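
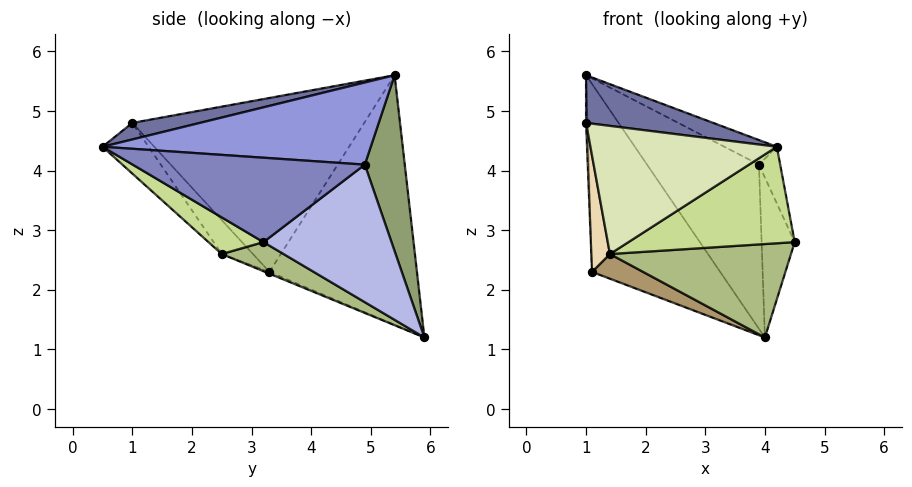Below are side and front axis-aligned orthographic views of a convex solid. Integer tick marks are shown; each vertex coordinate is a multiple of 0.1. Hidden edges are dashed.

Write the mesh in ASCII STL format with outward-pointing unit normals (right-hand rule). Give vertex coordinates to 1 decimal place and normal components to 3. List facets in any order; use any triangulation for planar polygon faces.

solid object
 facet normal 0.095 -0.178 0.979
  outer loop
   vertex 4.2 0.5 4.4
   vertex 1.0 5.4 5.6
   vertex 1.0 1.0 4.8
  endloop
 endfacet
 facet normal 0.943 0.086 0.322
  outer loop
   vertex 3.9 4.9 4.1
   vertex 4.2 0.5 4.4
   vertex 4.5 3.2 2.8
  endloop
 endfacet
 facet normal 0.470 0.092 0.878
  outer loop
   vertex 3.9 4.9 4.1
   vertex 1.0 5.4 5.6
   vertex 4.2 0.5 4.4
  endloop
 endfacet
 facet normal 0.961 0.248 0.119
  outer loop
   vertex 3.9 4.9 4.1
   vertex 4.5 3.2 2.8
   vertex 4.0 5.9 1.2
  endloop
 endfacet
 facet normal 0.319 0.893 0.319
  outer loop
   vertex 3.9 4.9 4.1
   vertex 4.0 5.9 1.2
   vertex 1.0 5.4 5.6
  endloop
 endfacet
 facet normal 0.164 -0.480 -0.862
  outer loop
   vertex 1.4 2.5 2.6
   vertex 4.0 5.9 1.2
   vertex 4.5 3.2 2.8
  endloop
 endfacet
 facet normal 0.171 -0.516 -0.839
  outer loop
   vertex 1.4 2.5 2.6
   vertex 4.5 3.2 2.8
   vertex 4.2 0.5 4.4
  endloop
 endfacet
 facet normal -0.196 -0.793 -0.576
  outer loop
   vertex 1.4 2.5 2.6
   vertex 4.2 0.5 4.4
   vertex 1.0 1.0 4.8
  endloop
 endfacet
 facet normal -0.030 -0.361 -0.932
  outer loop
   vertex 1.1 3.3 2.3
   vertex 4.0 5.9 1.2
   vertex 1.4 2.5 2.6
  endloop
 endfacet
 facet normal -0.691 0.600 -0.403
  outer loop
   vertex 1.1 3.3 2.3
   vertex 1.0 5.4 5.6
   vertex 4.0 5.9 1.2
  endloop
 endfacet
 facet normal -0.999 0.006 -0.034
  outer loop
   vertex 1.1 3.3 2.3
   vertex 1.0 1.0 4.8
   vertex 1.0 5.4 5.6
  endloop
 endfacet
 facet normal -0.767 -0.457 -0.451
  outer loop
   vertex 1.1 3.3 2.3
   vertex 1.4 2.5 2.6
   vertex 1.0 1.0 4.8
  endloop
 endfacet
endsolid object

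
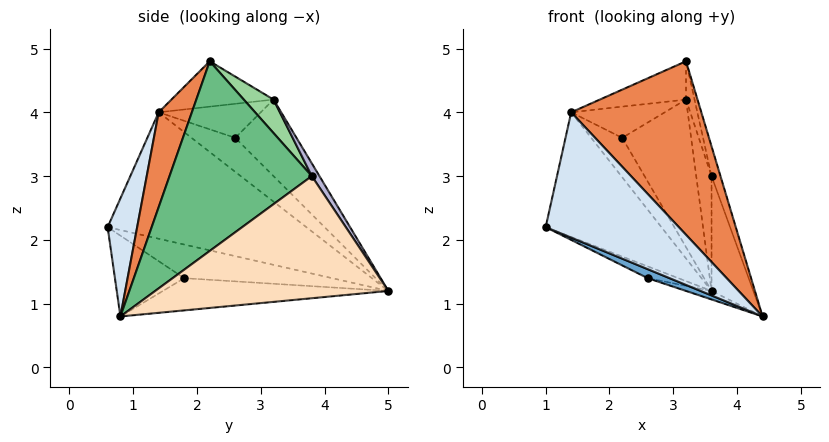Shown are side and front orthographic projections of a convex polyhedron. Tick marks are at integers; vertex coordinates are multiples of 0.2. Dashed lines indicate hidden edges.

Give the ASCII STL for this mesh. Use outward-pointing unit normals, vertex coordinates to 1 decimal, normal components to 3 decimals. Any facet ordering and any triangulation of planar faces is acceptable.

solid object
 facet normal -0.372 -0.118 -0.921
  outer loop
   vertex 2.6 1.8 1.4
   vertex 4.4 0.8 0.8
   vertex 1.0 0.6 2.2
  endloop
 endfacet
 facet normal -0.507 0.105 -0.856
  outer loop
   vertex 2.6 1.8 1.4
   vertex 1.0 0.6 2.2
   vertex 3.6 5.0 1.2
  endloop
 endfacet
 facet normal -0.299 0.034 -0.954
  outer loop
   vertex 2.6 1.8 1.4
   vertex 3.6 5.0 1.2
   vertex 4.4 0.8 0.8
  endloop
 endfacet
 facet normal 0.202 -0.911 0.360
  outer loop
   vertex 1.4 1.4 4.0
   vertex 1.0 0.6 2.2
   vertex 4.4 0.8 0.8
  endloop
 endfacet
 facet normal 0.228 -0.896 0.382
  outer loop
   vertex 1.4 1.4 4.0
   vertex 4.4 0.8 0.8
   vertex 3.2 2.2 4.8
  endloop
 endfacet
 facet normal -0.864 0.503 -0.032
  outer loop
   vertex 1.4 1.4 4.0
   vertex 3.6 5.0 1.2
   vertex 1.0 0.6 2.2
  endloop
 endfacet
 facet normal -0.812 0.575 0.101
  outer loop
   vertex 1.4 1.4 4.0
   vertex 2.2 2.6 3.6
   vertex 3.6 5.0 1.2
  endloop
 endfacet
 facet normal 0.978 0.175 0.117
  outer loop
   vertex 3.6 3.8 3.0
   vertex 4.4 0.8 0.8
   vertex 3.6 5.0 1.2
  endloop
 endfacet
 facet normal 0.962 0.060 0.267
  outer loop
   vertex 3.6 3.8 3.0
   vertex 3.2 2.2 4.8
   vertex 4.4 0.8 0.8
  endloop
 endfacet
 facet normal 0.874 0.250 0.416
  outer loop
   vertex 3.2 3.2 4.2
   vertex 3.2 2.2 4.8
   vertex 3.6 3.8 3.0
  endloop
 endfacet
 facet normal -0.521 0.439 0.732
  outer loop
   vertex 3.2 3.2 4.2
   vertex 1.4 1.4 4.0
   vertex 3.2 2.2 4.8
  endloop
 endfacet
 facet normal -0.645 0.591 0.484
  outer loop
   vertex 3.2 3.2 4.2
   vertex 2.2 2.6 3.6
   vertex 1.4 1.4 4.0
  endloop
 endfacet
 facet normal -0.625 0.703 0.339
  outer loop
   vertex 3.2 3.2 4.2
   vertex 3.6 5.0 1.2
   vertex 2.2 2.6 3.6
  endloop
 endfacet
 facet normal 0.384 0.768 0.512
  outer loop
   vertex 3.2 3.2 4.2
   vertex 3.6 3.8 3.0
   vertex 3.6 5.0 1.2
  endloop
 endfacet
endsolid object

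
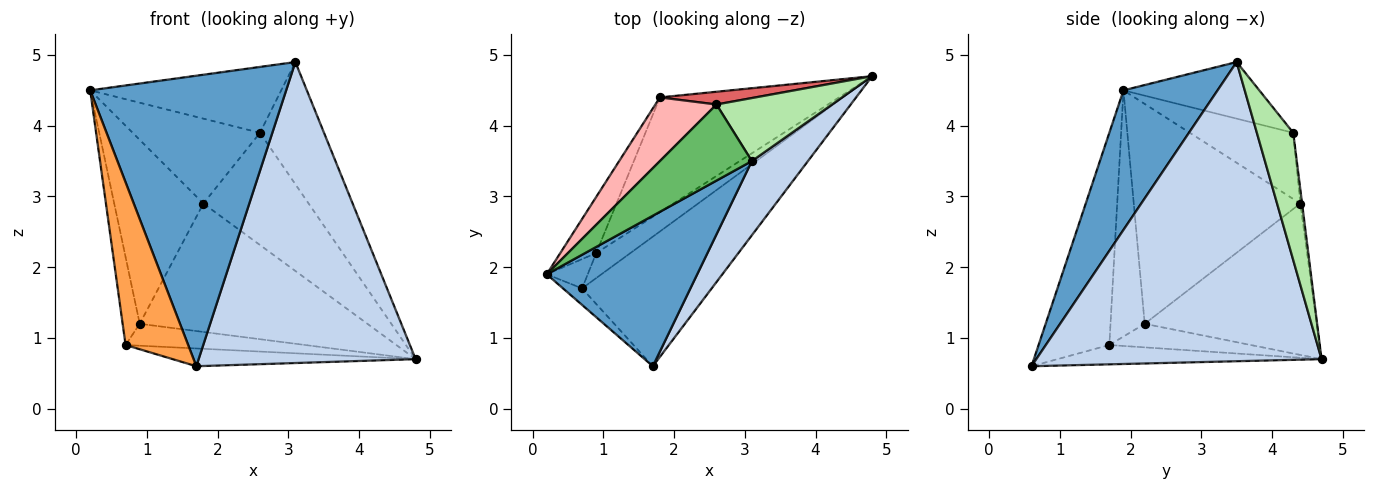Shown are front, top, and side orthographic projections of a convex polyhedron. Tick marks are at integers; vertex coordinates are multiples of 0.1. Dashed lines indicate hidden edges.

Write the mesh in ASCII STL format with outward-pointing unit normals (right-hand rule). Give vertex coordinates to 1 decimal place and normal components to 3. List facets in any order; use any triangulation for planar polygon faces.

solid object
 facet normal 0.392 -0.817 0.423
  outer loop
   vertex 3.1 3.5 4.9
   vertex 0.2 1.9 4.5
   vertex 1.7 0.6 0.6
  endloop
 endfacet
 facet normal 0.787 -0.599 0.148
  outer loop
   vertex 3.1 3.5 4.9
   vertex 1.7 0.6 0.6
   vertex 4.8 4.7 0.7
  endloop
 endfacet
 facet normal -0.747 -0.661 -0.067
  outer loop
   vertex 0.7 1.7 0.9
   vertex 1.7 0.6 0.6
   vertex 0.2 1.9 4.5
  endloop
 endfacet
 facet normal -0.146 0.134 -0.980
  outer loop
   vertex 0.7 1.7 0.9
   vertex 4.8 4.7 0.7
   vertex 1.7 0.6 0.6
  endloop
 endfacet
 facet normal -0.422 0.593 0.686
  outer loop
   vertex 2.6 4.3 3.9
   vertex 0.2 1.9 4.5
   vertex 3.1 3.5 4.9
  endloop
 endfacet
 facet normal 0.451 0.793 0.409
  outer loop
   vertex 2.6 4.3 3.9
   vertex 3.1 3.5 4.9
   vertex 4.8 4.7 0.7
  endloop
 endfacet
 facet normal -0.017 0.993 0.113
  outer loop
   vertex 1.8 4.4 2.9
   vertex 2.6 4.3 3.9
   vertex 4.8 4.7 0.7
  endloop
 endfacet
 facet normal -0.545 0.671 0.503
  outer loop
   vertex 1.8 4.4 2.9
   vertex 0.2 1.9 4.5
   vertex 2.6 4.3 3.9
  endloop
 endfacet
 facet normal -0.461 0.585 -0.668
  outer loop
   vertex 0.9 2.2 1.2
   vertex 4.8 4.7 0.7
   vertex 0.7 1.7 0.9
  endloop
 endfacet
 facet normal -0.491 0.650 -0.581
  outer loop
   vertex 0.9 2.2 1.2
   vertex 1.8 4.4 2.9
   vertex 4.8 4.7 0.7
  endloop
 endfacet
 facet normal -0.885 0.442 -0.147
  outer loop
   vertex 0.9 2.2 1.2
   vertex 0.7 1.7 0.9
   vertex 0.2 1.9 4.5
  endloop
 endfacet
 facet normal -0.873 0.467 -0.143
  outer loop
   vertex 0.9 2.2 1.2
   vertex 0.2 1.9 4.5
   vertex 1.8 4.4 2.9
  endloop
 endfacet
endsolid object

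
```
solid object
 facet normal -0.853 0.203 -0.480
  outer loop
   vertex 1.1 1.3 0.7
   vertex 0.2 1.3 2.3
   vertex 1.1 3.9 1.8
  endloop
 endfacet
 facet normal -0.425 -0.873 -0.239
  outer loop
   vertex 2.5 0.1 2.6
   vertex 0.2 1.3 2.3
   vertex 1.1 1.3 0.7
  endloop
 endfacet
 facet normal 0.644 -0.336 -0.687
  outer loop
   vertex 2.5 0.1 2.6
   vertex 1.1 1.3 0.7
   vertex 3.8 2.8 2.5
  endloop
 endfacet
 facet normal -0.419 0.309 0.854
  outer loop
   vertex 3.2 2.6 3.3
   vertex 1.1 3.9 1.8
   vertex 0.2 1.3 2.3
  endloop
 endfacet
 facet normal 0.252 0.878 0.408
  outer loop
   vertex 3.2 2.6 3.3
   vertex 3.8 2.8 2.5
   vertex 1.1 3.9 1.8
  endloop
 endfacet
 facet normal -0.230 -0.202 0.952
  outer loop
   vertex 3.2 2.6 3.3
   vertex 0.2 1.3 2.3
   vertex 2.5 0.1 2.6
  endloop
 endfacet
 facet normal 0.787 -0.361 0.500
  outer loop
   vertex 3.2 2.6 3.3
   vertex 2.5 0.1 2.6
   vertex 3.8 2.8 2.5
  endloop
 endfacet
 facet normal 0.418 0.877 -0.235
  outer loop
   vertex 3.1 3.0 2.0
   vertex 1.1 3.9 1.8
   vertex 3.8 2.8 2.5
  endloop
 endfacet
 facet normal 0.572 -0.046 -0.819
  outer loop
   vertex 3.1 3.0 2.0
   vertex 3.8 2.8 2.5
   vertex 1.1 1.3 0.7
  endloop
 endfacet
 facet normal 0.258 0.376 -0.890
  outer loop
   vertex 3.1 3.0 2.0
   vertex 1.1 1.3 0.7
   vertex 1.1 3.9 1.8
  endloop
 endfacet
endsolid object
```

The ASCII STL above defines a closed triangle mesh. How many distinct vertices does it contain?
7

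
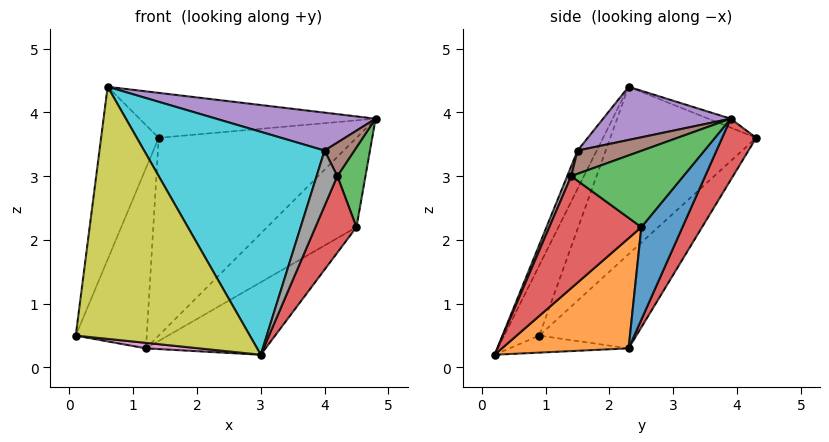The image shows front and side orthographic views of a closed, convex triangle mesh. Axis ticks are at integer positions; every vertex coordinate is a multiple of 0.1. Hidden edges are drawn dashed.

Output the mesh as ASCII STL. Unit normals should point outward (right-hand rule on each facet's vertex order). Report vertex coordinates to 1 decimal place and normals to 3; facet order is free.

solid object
 facet normal -0.930 0.367 -0.013
  outer loop
   vertex 0.6 2.3 4.4
   vertex 1.4 4.3 3.6
   vertex 0.1 0.9 0.5
  endloop
 endfacet
 facet normal -0.036 0.384 0.923
  outer loop
   vertex 0.6 2.3 4.4
   vertex 4.8 3.9 3.9
   vertex 1.4 4.3 3.6
  endloop
 endfacet
 facet normal -0.771 0.564 -0.295
  outer loop
   vertex 1.2 2.3 0.3
   vertex 0.1 0.9 0.5
   vertex 1.4 4.3 3.6
  endloop
 endfacet
 facet normal 0.145 0.842 -0.519
  outer loop
   vertex 1.2 2.3 0.3
   vertex 1.4 4.3 3.6
   vertex 4.8 3.9 3.9
  endloop
 endfacet
 facet normal 0.214 -0.267 0.940
  outer loop
   vertex 4.0 1.5 3.4
   vertex 4.8 3.9 3.9
   vertex 0.6 2.3 4.4
  endloop
 endfacet
 facet normal 0.793 -0.366 0.488
  outer loop
   vertex 4.0 1.5 3.4
   vertex 4.2 1.4 3.0
   vertex 4.8 3.9 3.9
  endloop
 endfacet
 facet normal -0.115 -0.051 -0.992
  outer loop
   vertex 3.0 0.2 0.2
   vertex 0.1 0.9 0.5
   vertex 1.2 2.3 0.3
  endloop
 endfacet
 facet normal 0.179 -0.930 0.322
  outer loop
   vertex 3.0 0.2 0.2
   vertex 4.2 1.4 3.0
   vertex 4.0 1.5 3.4
  endloop
 endfacet
 facet normal -0.185 -0.917 0.353
  outer loop
   vertex 3.0 0.2 0.2
   vertex 0.6 2.3 4.4
   vertex 0.1 0.9 0.5
  endloop
 endfacet
 facet normal -0.097 -0.911 0.400
  outer loop
   vertex 3.0 0.2 0.2
   vertex 4.0 1.5 3.4
   vertex 0.6 2.3 4.4
  endloop
 endfacet
 facet normal 0.323 0.702 -0.635
  outer loop
   vertex 4.5 2.5 2.2
   vertex 1.2 2.3 0.3
   vertex 4.8 3.9 3.9
  endloop
 endfacet
 facet normal 0.436 0.412 -0.800
  outer loop
   vertex 4.5 2.5 2.2
   vertex 3.0 0.2 0.2
   vertex 1.2 2.3 0.3
  endloop
 endfacet
 facet normal 0.970 -0.243 0.029
  outer loop
   vertex 4.5 2.5 2.2
   vertex 4.8 3.9 3.9
   vertex 4.2 1.4 3.0
  endloop
 endfacet
 facet normal 0.893 -0.398 -0.212
  outer loop
   vertex 4.5 2.5 2.2
   vertex 4.2 1.4 3.0
   vertex 3.0 0.2 0.2
  endloop
 endfacet
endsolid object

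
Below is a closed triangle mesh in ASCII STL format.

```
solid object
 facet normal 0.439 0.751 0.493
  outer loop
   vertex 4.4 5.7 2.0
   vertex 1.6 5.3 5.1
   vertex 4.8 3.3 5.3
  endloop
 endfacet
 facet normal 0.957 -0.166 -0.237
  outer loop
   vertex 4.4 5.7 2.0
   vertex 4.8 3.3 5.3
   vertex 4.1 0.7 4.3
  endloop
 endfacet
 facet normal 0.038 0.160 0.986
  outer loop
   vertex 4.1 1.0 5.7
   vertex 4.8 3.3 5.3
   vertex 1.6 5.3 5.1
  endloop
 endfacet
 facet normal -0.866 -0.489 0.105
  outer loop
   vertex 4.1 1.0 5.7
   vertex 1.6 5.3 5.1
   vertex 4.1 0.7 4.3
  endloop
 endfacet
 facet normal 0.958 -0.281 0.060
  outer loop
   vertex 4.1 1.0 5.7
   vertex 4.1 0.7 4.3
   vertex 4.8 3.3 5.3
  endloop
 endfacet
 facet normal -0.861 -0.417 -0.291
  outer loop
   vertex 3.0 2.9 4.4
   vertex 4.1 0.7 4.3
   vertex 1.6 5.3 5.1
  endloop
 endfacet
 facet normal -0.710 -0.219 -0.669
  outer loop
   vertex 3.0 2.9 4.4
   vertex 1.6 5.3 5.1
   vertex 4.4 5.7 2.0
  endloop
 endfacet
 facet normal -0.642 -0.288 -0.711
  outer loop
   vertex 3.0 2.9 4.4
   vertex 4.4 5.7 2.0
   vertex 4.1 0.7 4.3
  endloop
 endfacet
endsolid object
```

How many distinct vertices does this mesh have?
6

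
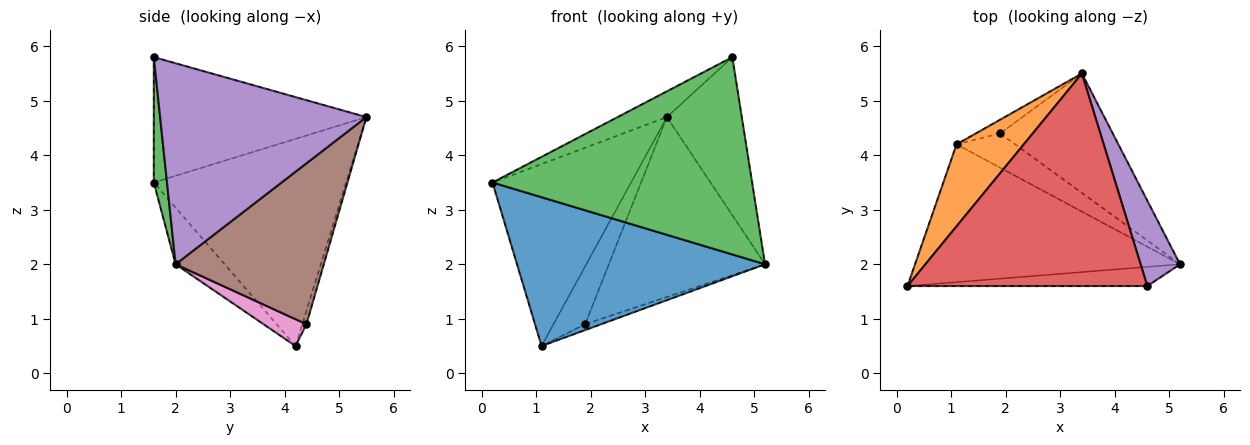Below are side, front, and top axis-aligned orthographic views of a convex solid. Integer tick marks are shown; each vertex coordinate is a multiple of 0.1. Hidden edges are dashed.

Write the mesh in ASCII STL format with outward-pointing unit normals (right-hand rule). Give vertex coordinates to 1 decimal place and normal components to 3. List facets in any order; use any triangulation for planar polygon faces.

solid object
 facet normal -0.144 -0.726 -0.672
  outer loop
   vertex 1.1 4.2 0.5
   vertex 5.2 2.0 2.0
   vertex 0.2 1.6 3.5
  endloop
 endfacet
 facet normal -0.785 0.565 0.255
  outer loop
   vertex 1.1 4.2 0.5
   vertex 0.2 1.6 3.5
   vertex 3.4 5.5 4.7
  endloop
 endfacet
 facet normal 0.051 -0.994 -0.097
  outer loop
   vertex 4.6 1.6 5.8
   vertex 0.2 1.6 3.5
   vertex 5.2 2.0 2.0
  endloop
 endfacet
 facet normal -0.461 0.107 0.881
  outer loop
   vertex 4.6 1.6 5.8
   vertex 3.4 5.5 4.7
   vertex 0.2 1.6 3.5
  endloop
 endfacet
 facet normal 0.924 0.336 0.181
  outer loop
   vertex 4.6 1.6 5.8
   vertex 5.2 2.0 2.0
   vertex 3.4 5.5 4.7
  endloop
 endfacet
 facet normal 0.620 0.654 -0.434
  outer loop
   vertex 1.9 4.4 0.9
   vertex 3.4 5.5 4.7
   vertex 5.2 2.0 2.0
  endloop
 endfacet
 facet normal 0.411 0.153 -0.899
  outer loop
   vertex 1.9 4.4 0.9
   vertex 5.2 2.0 2.0
   vertex 1.1 4.2 0.5
  endloop
 endfacet
 facet normal -0.127 0.965 -0.229
  outer loop
   vertex 1.9 4.4 0.9
   vertex 1.1 4.2 0.5
   vertex 3.4 5.5 4.7
  endloop
 endfacet
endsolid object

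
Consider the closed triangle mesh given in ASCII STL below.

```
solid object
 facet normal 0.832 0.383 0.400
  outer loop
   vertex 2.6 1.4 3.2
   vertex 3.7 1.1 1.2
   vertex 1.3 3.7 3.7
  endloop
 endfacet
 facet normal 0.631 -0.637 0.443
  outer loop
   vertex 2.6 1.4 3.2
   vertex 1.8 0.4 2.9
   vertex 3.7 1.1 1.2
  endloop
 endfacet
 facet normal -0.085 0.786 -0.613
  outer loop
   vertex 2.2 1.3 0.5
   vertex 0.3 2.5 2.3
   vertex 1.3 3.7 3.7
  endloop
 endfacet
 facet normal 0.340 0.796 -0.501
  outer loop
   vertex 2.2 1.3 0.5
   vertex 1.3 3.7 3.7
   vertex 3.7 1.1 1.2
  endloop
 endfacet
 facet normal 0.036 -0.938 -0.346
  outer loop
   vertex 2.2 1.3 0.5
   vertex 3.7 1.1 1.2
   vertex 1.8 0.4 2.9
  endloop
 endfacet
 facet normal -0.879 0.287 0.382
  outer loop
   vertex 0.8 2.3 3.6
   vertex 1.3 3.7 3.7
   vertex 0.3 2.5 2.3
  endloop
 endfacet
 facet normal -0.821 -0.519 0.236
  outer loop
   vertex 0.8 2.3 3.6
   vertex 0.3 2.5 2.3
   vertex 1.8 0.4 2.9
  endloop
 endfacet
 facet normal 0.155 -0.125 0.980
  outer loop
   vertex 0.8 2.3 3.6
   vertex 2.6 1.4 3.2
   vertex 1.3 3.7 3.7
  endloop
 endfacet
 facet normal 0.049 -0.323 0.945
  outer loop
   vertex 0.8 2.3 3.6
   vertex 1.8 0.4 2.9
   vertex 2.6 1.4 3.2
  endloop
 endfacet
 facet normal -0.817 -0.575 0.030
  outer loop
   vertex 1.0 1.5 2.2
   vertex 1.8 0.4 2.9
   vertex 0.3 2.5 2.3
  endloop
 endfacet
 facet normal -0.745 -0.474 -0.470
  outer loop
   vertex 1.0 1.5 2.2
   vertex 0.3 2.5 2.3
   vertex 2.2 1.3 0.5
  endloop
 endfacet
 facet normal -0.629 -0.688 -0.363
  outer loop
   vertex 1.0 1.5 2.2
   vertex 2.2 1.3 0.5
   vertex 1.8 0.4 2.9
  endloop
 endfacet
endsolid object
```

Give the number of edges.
18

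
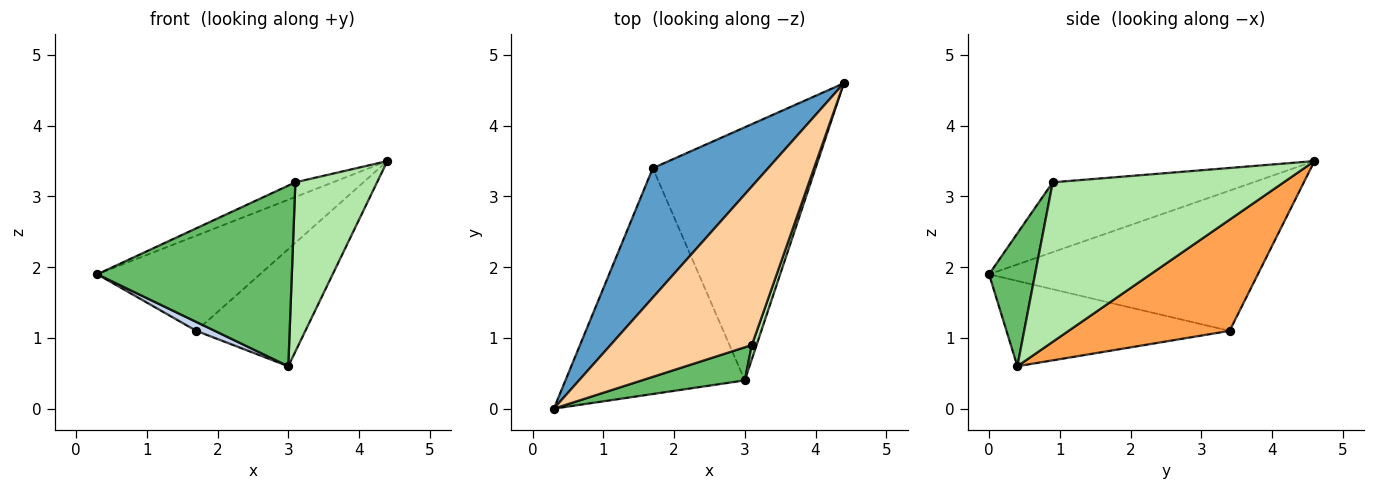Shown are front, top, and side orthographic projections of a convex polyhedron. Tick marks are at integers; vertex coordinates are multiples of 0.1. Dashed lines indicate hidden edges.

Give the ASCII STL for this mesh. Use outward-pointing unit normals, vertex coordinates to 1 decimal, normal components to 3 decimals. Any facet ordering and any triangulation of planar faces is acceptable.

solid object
 facet normal -0.700 0.423 0.575
  outer loop
   vertex 1.7 3.4 1.1
   vertex 0.3 0.0 1.9
   vertex 4.4 4.6 3.5
  endloop
 endfacet
 facet normal -0.429 -0.036 -0.902
  outer loop
   vertex 1.7 3.4 1.1
   vertex 3.0 0.4 0.6
   vertex 0.3 0.0 1.9
  endloop
 endfacet
 facet normal 0.527 0.357 -0.771
  outer loop
   vertex 1.7 3.4 1.1
   vertex 4.4 4.6 3.5
   vertex 3.0 0.4 0.6
  endloop
 endfacet
 facet normal -0.441 0.083 0.893
  outer loop
   vertex 3.1 0.9 3.2
   vertex 4.4 4.6 3.5
   vertex 0.3 0.0 1.9
  endloop
 endfacet
 facet normal 0.226 -0.958 0.176
  outer loop
   vertex 3.1 0.9 3.2
   vertex 0.3 0.0 1.9
   vertex 3.0 0.4 0.6
  endloop
 endfacet
 facet normal 0.942 -0.333 0.028
  outer loop
   vertex 3.1 0.9 3.2
   vertex 3.0 0.4 0.6
   vertex 4.4 4.6 3.5
  endloop
 endfacet
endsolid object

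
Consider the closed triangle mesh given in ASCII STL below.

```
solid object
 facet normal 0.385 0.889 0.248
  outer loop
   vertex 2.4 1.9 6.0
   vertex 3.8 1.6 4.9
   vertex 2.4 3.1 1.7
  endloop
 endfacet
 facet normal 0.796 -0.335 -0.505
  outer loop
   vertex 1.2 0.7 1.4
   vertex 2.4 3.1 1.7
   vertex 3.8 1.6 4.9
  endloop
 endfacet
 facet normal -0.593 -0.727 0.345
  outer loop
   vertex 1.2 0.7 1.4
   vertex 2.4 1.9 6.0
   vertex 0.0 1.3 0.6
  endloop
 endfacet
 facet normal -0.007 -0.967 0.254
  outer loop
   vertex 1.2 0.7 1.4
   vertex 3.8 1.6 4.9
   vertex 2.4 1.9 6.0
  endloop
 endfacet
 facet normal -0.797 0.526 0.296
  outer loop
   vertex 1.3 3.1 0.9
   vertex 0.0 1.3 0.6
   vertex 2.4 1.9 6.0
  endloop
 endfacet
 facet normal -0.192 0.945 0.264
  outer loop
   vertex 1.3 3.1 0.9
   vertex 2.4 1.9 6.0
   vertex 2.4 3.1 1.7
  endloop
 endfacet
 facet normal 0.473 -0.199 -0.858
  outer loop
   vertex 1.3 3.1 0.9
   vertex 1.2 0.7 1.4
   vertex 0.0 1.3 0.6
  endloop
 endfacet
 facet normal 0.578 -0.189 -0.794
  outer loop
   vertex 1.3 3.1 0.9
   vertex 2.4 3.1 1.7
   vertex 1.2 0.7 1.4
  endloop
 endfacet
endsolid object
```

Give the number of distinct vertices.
6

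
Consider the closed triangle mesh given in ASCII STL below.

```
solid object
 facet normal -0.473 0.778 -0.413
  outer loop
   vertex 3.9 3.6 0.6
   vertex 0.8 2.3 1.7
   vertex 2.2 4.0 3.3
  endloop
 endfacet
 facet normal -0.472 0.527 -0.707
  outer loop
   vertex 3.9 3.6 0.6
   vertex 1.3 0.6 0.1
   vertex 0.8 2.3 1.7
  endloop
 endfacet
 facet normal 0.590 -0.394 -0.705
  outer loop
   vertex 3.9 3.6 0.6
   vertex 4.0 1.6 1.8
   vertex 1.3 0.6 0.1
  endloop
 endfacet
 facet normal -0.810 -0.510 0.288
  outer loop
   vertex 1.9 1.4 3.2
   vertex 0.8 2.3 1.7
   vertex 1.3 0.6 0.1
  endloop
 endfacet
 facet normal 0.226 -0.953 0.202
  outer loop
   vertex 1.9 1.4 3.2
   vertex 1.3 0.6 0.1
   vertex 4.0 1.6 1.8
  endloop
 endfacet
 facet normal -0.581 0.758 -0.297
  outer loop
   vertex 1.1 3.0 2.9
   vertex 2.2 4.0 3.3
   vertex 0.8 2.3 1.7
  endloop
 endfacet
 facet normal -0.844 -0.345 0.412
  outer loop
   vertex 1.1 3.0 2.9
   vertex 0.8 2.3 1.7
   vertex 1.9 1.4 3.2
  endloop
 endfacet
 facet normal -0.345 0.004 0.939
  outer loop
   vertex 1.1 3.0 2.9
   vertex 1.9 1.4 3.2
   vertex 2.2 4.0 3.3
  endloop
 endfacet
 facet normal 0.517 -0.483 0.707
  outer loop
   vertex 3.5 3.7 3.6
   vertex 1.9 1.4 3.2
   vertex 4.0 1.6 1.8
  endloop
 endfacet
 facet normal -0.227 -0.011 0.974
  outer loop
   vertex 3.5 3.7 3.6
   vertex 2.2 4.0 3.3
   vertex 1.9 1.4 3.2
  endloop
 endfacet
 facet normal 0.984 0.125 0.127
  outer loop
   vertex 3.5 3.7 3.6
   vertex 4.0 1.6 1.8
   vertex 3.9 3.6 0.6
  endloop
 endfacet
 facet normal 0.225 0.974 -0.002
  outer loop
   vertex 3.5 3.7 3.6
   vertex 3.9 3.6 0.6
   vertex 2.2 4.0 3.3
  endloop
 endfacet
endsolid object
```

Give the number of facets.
12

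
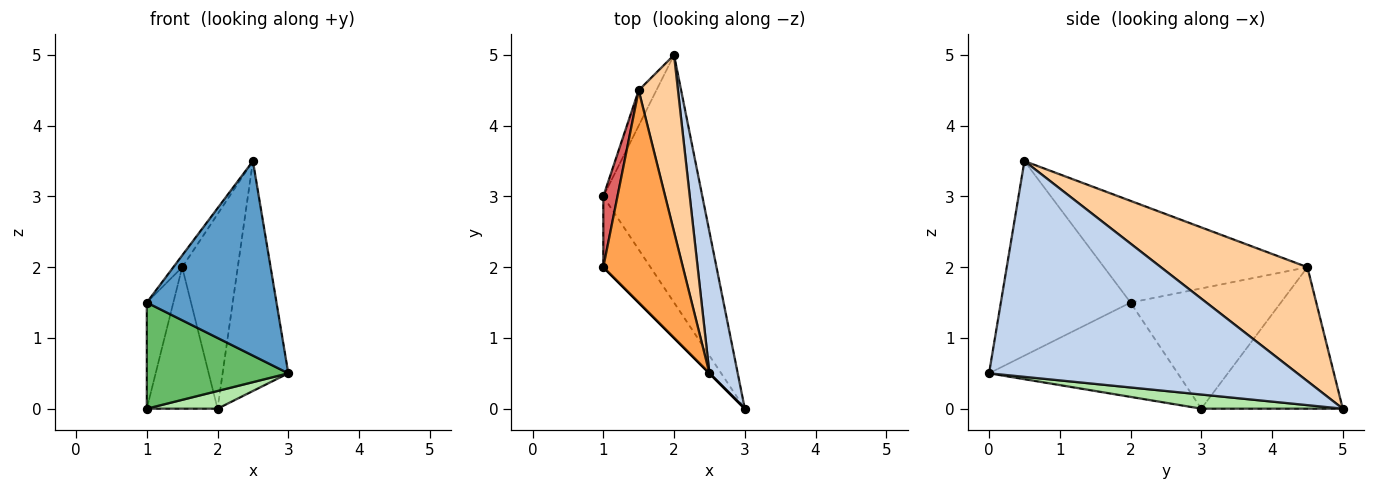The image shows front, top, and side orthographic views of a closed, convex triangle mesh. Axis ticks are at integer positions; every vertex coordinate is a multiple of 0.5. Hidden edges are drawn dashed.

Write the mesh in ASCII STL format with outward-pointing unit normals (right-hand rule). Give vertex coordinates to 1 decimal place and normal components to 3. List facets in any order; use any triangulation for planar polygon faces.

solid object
 facet normal -0.707 -0.707 0.000
  outer loop
   vertex 2.5 0.5 3.5
   vertex 1.0 2.0 1.5
   vertex 3.0 0.0 0.5
  endloop
 endfacet
 facet normal 0.970 0.207 0.127
  outer loop
   vertex 2.5 0.5 3.5
   vertex 3.0 0.0 0.5
   vertex 2.0 5.0 0.0
  endloop
 endfacet
 facet normal -0.787 0.034 0.616
  outer loop
   vertex 1.5 4.5 2.0
   vertex 1.0 2.0 1.5
   vertex 2.5 0.5 3.5
  endloop
 endfacet
 facet normal 0.890 0.338 0.307
  outer loop
   vertex 1.5 4.5 2.0
   vertex 2.5 0.5 3.5
   vertex 2.0 5.0 0.0
  endloop
 endfacet
 facet normal -0.743 -0.557 -0.371
  outer loop
   vertex 1.0 3.0 0.0
   vertex 3.0 0.0 0.5
   vertex 1.0 2.0 1.5
  endloop
 endfacet
 facet normal 0.141 -0.071 -0.987
  outer loop
   vertex 1.0 3.0 0.0
   vertex 2.0 5.0 0.0
   vertex 3.0 0.0 0.5
  endloop
 endfacet
 facet normal -0.978 0.173 0.115
  outer loop
   vertex 1.0 3.0 0.0
   vertex 1.0 2.0 1.5
   vertex 1.5 4.5 2.0
  endloop
 endfacet
 facet normal -0.889 0.444 -0.111
  outer loop
   vertex 1.0 3.0 0.0
   vertex 1.5 4.5 2.0
   vertex 2.0 5.0 0.0
  endloop
 endfacet
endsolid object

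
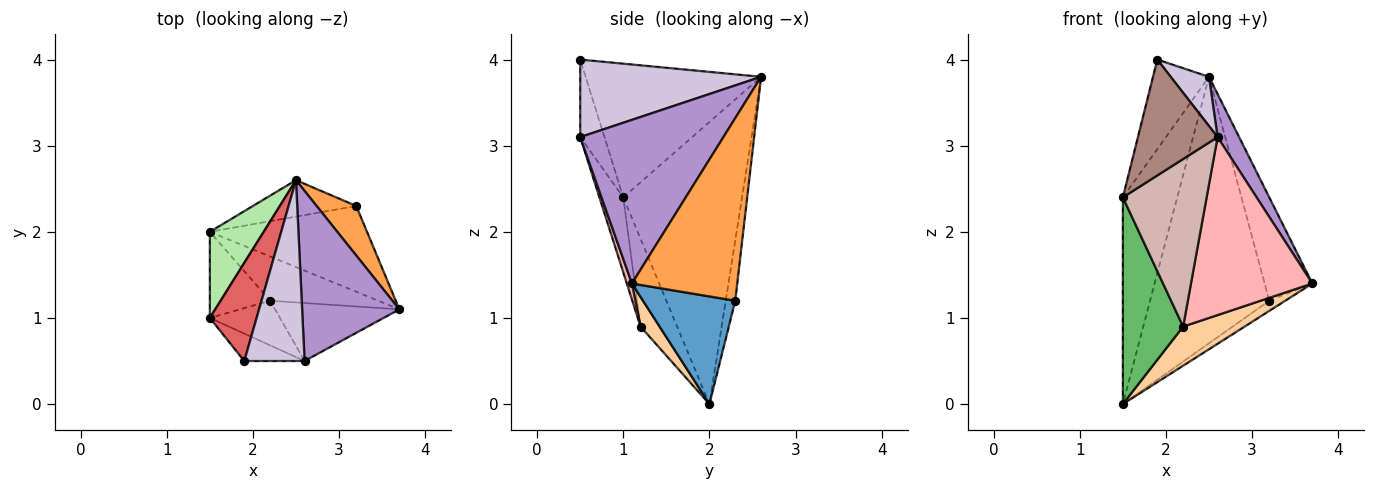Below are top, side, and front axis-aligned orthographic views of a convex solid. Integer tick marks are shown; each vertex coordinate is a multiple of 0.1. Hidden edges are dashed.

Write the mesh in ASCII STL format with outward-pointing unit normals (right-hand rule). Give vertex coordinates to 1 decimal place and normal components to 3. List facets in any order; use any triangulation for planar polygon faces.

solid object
 facet normal 0.562 0.097 -0.821
  outer loop
   vertex 3.2 2.3 1.2
   vertex 3.7 1.1 1.4
   vertex 1.5 2.0 0.0
  endloop
 endfacet
 facet normal -0.079 0.988 -0.135
  outer loop
   vertex 3.2 2.3 1.2
   vertex 1.5 2.0 0.0
   vertex 2.5 2.6 3.8
  endloop
 endfacet
 facet normal 0.894 0.405 0.194
  outer loop
   vertex 3.2 2.3 1.2
   vertex 2.5 2.6 3.8
   vertex 3.7 1.1 1.4
  endloop
 endfacet
 facet normal 0.201 -0.649 -0.734
  outer loop
   vertex 2.2 1.2 0.9
   vertex 1.5 2.0 0.0
   vertex 3.7 1.1 1.4
  endloop
 endfacet
 facet normal -0.489 -0.805 -0.336
  outer loop
   vertex 1.5 1.0 2.4
   vertex 1.5 2.0 0.0
   vertex 2.2 1.2 0.9
  endloop
 endfacet
 facet normal -0.896 0.410 0.171
  outer loop
   vertex 1.5 1.0 2.4
   vertex 2.5 2.6 3.8
   vertex 1.5 2.0 0.0
  endloop
 endfacet
 facet normal -0.904 0.288 0.316
  outer loop
   vertex 1.5 1.0 2.4
   vertex 1.9 0.5 4.0
   vertex 2.5 2.6 3.8
  endloop
 endfacet
 facet normal 0.040 -0.950 -0.310
  outer loop
   vertex 2.6 0.5 3.1
   vertex 2.2 1.2 0.9
   vertex 3.7 1.1 1.4
  endloop
 endfacet
 facet normal 0.853 -0.128 0.506
  outer loop
   vertex 2.6 0.5 3.1
   vertex 3.7 1.1 1.4
   vertex 2.5 2.6 3.8
  endloop
 endfacet
 facet normal 0.779 -0.165 0.606
  outer loop
   vertex 2.6 0.5 3.1
   vertex 2.5 2.6 3.8
   vertex 1.9 0.5 4.0
  endloop
 endfacet
 facet normal -0.284 -0.933 -0.221
  outer loop
   vertex 2.6 0.5 3.1
   vertex 1.9 0.5 4.0
   vertex 1.5 1.0 2.4
  endloop
 endfacet
 facet normal -0.266 -0.932 -0.248
  outer loop
   vertex 2.6 0.5 3.1
   vertex 1.5 1.0 2.4
   vertex 2.2 1.2 0.9
  endloop
 endfacet
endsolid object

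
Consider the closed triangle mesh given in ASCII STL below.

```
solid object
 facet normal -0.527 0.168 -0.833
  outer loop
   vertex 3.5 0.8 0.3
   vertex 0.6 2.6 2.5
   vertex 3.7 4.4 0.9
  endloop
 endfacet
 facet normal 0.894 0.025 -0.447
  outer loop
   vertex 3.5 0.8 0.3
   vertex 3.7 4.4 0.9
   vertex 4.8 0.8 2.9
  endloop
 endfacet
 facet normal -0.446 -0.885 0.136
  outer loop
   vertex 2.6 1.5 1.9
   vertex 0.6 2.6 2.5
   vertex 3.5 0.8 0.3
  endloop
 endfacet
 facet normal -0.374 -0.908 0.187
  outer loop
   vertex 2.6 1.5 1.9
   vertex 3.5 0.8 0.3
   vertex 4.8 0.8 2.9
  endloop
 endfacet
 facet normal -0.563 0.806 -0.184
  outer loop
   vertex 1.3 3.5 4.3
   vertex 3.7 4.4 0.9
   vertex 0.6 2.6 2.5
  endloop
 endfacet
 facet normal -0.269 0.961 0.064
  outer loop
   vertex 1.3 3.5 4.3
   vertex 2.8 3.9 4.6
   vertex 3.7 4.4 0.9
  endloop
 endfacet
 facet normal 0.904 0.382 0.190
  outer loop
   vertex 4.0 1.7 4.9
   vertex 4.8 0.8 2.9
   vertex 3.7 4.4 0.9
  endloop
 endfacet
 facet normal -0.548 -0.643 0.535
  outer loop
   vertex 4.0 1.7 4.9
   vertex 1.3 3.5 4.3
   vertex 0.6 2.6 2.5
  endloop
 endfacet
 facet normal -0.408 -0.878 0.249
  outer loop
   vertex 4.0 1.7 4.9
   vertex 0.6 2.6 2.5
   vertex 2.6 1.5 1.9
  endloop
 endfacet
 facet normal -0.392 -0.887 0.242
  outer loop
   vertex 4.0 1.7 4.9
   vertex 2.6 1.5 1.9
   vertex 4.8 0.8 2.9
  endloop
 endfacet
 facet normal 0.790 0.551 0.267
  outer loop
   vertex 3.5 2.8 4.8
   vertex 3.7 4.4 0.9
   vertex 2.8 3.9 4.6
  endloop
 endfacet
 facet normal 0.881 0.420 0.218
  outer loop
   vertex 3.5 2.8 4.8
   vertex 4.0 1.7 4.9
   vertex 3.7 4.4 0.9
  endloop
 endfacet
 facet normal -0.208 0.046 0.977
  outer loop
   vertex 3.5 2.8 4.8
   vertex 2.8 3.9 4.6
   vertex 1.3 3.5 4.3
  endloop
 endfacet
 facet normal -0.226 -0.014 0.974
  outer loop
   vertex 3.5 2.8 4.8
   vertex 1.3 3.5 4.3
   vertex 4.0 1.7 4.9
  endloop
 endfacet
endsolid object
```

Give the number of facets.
14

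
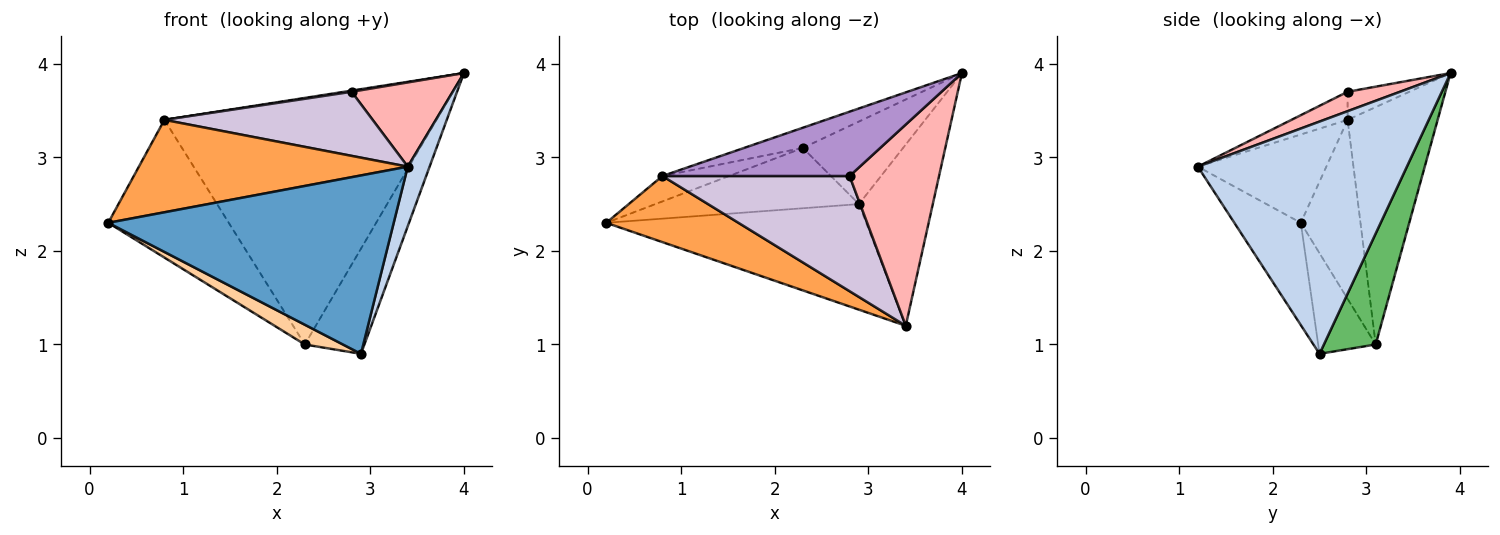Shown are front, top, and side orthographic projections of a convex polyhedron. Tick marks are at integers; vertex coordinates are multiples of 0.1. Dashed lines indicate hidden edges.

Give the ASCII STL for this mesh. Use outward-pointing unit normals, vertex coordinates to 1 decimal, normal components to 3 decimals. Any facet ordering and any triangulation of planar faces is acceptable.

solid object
 facet normal -0.196 -0.844 -0.499
  outer loop
   vertex 2.9 2.5 0.9
   vertex 3.4 1.2 2.9
   vertex 0.2 2.3 2.3
  endloop
 endfacet
 facet normal 0.948 -0.099 -0.301
  outer loop
   vertex 2.9 2.5 0.9
   vertex 4.0 3.9 3.9
   vertex 3.4 1.2 2.9
  endloop
 endfacet
 facet normal -0.362 -0.758 0.542
  outer loop
   vertex 0.8 2.8 3.4
   vertex 0.2 2.3 2.3
   vertex 3.4 1.2 2.9
  endloop
 endfacet
 facet normal -0.425 -0.282 -0.860
  outer loop
   vertex 2.3 3.1 1.0
   vertex 2.9 2.5 0.9
   vertex 0.2 2.3 2.3
  endloop
 endfacet
 facet normal 0.564 0.649 -0.510
  outer loop
   vertex 2.3 3.1 1.0
   vertex 4.0 3.9 3.9
   vertex 2.9 2.5 0.9
  endloop
 endfacet
 facet normal -0.438 0.884 -0.163
  outer loop
   vertex 2.3 3.1 1.0
   vertex 0.2 2.3 2.3
   vertex 0.8 2.8 3.4
  endloop
 endfacet
 facet normal -0.313 0.947 -0.077
  outer loop
   vertex 2.3 3.1 1.0
   vertex 0.8 2.8 3.4
   vertex 4.0 3.9 3.9
  endloop
 endfacet
 facet normal 0.196 -0.379 0.904
  outer loop
   vertex 2.8 2.8 3.7
   vertex 3.4 1.2 2.9
   vertex 4.0 3.9 3.9
  endloop
 endfacet
 facet normal -0.148 -0.018 0.989
  outer loop
   vertex 2.8 2.8 3.7
   vertex 4.0 3.9 3.9
   vertex 0.8 2.8 3.4
  endloop
 endfacet
 facet normal -0.130 -0.482 0.866
  outer loop
   vertex 2.8 2.8 3.7
   vertex 0.8 2.8 3.4
   vertex 3.4 1.2 2.9
  endloop
 endfacet
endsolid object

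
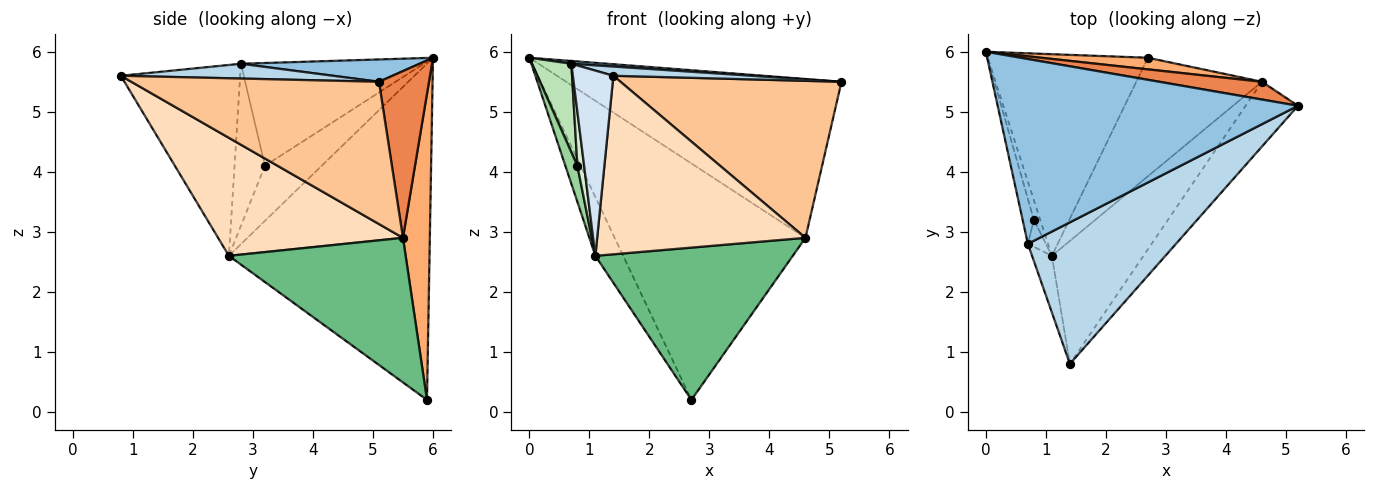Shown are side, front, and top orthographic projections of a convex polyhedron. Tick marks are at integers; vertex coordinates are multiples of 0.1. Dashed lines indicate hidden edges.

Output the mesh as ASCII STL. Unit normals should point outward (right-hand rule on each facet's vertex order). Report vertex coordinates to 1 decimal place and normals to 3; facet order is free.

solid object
 facet normal -0.896 0.124 -0.427
  outer loop
   vertex 1.1 2.6 2.6
   vertex 0.0 6.0 5.9
   vertex 2.7 5.9 0.2
  endloop
 endfacet
 facet normal 0.074 -0.015 0.997
  outer loop
   vertex 0.7 2.8 5.8
   vertex 5.2 5.1 5.5
   vertex 0.0 6.0 5.9
  endloop
 endfacet
 facet normal 0.099 -0.065 0.993
  outer loop
   vertex 0.7 2.8 5.8
   vertex 1.4 0.8 5.6
   vertex 5.2 5.1 5.5
  endloop
 endfacet
 facet normal -0.942 -0.320 -0.098
  outer loop
   vertex 0.7 2.8 5.8
   vertex 1.1 2.6 2.6
   vertex 1.4 0.8 5.6
  endloop
 endfacet
 facet normal 0.178 0.978 0.109
  outer loop
   vertex 4.6 5.5 2.9
   vertex 0.0 6.0 5.9
   vertex 5.2 5.1 5.5
  endloop
 endfacet
 facet normal 0.139 0.989 0.049
  outer loop
   vertex 4.6 5.5 2.9
   vertex 2.7 5.9 0.2
   vertex 0.0 6.0 5.9
  endloop
 endfacet
 facet normal 0.720 -0.642 -0.265
  outer loop
   vertex 4.6 5.5 2.9
   vertex 5.2 5.1 5.5
   vertex 1.4 0.8 5.6
  endloop
 endfacet
 facet normal 0.590 -0.665 -0.458
  outer loop
   vertex 4.6 5.5 2.9
   vertex 1.4 0.8 5.6
   vertex 1.1 2.6 2.6
  endloop
 endfacet
 facet normal 0.577 -0.645 -0.502
  outer loop
   vertex 4.6 5.5 2.9
   vertex 1.1 2.6 2.6
   vertex 2.7 5.9 0.2
  endloop
 endfacet
 facet normal -0.972 -0.206 -0.112
  outer loop
   vertex 0.8 3.2 4.1
   vertex 0.0 6.0 5.9
   vertex 1.1 2.6 2.6
  endloop
 endfacet
 facet normal -0.972 -0.209 -0.106
  outer loop
   vertex 0.8 3.2 4.1
   vertex 0.7 2.8 5.8
   vertex 0.0 6.0 5.9
  endloop
 endfacet
 facet normal -0.970 -0.216 -0.108
  outer loop
   vertex 0.8 3.2 4.1
   vertex 1.1 2.6 2.6
   vertex 0.7 2.8 5.8
  endloop
 endfacet
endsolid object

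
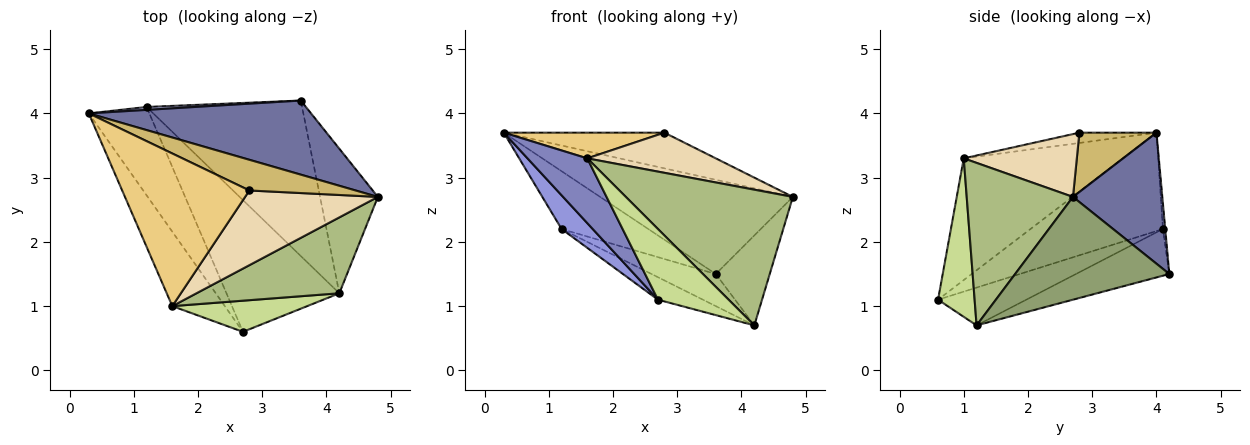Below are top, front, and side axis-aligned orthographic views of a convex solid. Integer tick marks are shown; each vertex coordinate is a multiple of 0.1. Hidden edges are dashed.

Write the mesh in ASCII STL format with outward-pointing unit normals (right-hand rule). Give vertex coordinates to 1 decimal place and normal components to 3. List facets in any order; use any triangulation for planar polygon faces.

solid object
 facet normal 0.342 0.739 0.581
  outer loop
   vertex 3.6 4.2 1.5
   vertex 0.3 4.0 3.7
   vertex 4.8 2.7 2.7
  endloop
 endfacet
 facet normal -0.868 -0.326 -0.375
  outer loop
   vertex 1.6 1.0 3.3
   vertex 0.3 4.0 3.7
   vertex 2.7 0.6 1.1
  endloop
 endfacet
 facet normal -0.835 -0.196 -0.514
  outer loop
   vertex 1.2 4.1 2.2
   vertex 2.7 0.6 1.1
   vertex 0.3 4.0 3.7
  endloop
 endfacet
 facet normal -0.027 0.998 0.050
  outer loop
   vertex 1.2 4.1 2.2
   vertex 0.3 4.0 3.7
   vertex 3.6 4.2 1.5
  endloop
 endfacet
 facet normal 0.834 0.292 -0.469
  outer loop
   vertex 4.2 1.2 0.7
   vertex 3.6 4.2 1.5
   vertex 4.8 2.7 2.7
  endloop
 endfacet
 facet normal 0.485 -0.763 0.427
  outer loop
   vertex 4.2 1.2 0.7
   vertex 4.8 2.7 2.7
   vertex 1.6 1.0 3.3
  endloop
 endfacet
 facet normal 0.428 -0.827 0.364
  outer loop
   vertex 4.2 1.2 0.7
   vertex 1.6 1.0 3.3
   vertex 2.7 0.6 1.1
  endloop
 endfacet
 facet normal -0.314 0.160 -0.936
  outer loop
   vertex 4.2 1.2 0.7
   vertex 2.7 0.6 1.1
   vertex 1.2 4.1 2.2
  endloop
 endfacet
 facet normal -0.282 0.194 -0.940
  outer loop
   vertex 4.2 1.2 0.7
   vertex 1.2 4.1 2.2
   vertex 3.6 4.2 1.5
  endloop
 endfacet
 facet normal 0.342 0.712 0.613
  outer loop
   vertex 2.8 2.8 3.7
   vertex 4.8 2.7 2.7
   vertex 0.3 4.0 3.7
  endloop
 endfacet
 facet normal -0.079 -0.165 0.983
  outer loop
   vertex 2.8 2.8 3.7
   vertex 0.3 4.0 3.7
   vertex 1.6 1.0 3.3
  endloop
 endfacet
 facet normal 0.385 -0.437 0.813
  outer loop
   vertex 2.8 2.8 3.7
   vertex 1.6 1.0 3.3
   vertex 4.8 2.7 2.7
  endloop
 endfacet
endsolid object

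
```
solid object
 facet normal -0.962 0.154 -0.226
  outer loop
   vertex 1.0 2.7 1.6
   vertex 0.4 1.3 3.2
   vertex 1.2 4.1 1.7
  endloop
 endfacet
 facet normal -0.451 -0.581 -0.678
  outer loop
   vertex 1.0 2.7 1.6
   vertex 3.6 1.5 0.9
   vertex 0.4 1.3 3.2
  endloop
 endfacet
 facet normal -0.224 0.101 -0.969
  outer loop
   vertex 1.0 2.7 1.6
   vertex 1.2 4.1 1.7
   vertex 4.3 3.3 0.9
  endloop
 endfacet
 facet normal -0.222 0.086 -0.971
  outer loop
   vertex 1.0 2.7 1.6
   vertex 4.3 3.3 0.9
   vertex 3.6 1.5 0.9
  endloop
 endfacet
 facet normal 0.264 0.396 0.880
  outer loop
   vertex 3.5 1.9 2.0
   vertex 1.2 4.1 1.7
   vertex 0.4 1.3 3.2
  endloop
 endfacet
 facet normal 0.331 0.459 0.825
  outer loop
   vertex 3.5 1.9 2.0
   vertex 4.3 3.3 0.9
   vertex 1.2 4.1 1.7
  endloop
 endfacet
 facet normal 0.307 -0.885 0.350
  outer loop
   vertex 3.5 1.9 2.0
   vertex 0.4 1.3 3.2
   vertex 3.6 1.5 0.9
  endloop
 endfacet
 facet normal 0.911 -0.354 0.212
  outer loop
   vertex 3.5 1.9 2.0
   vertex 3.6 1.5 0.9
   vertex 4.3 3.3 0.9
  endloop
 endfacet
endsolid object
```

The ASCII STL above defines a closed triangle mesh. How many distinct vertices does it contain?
6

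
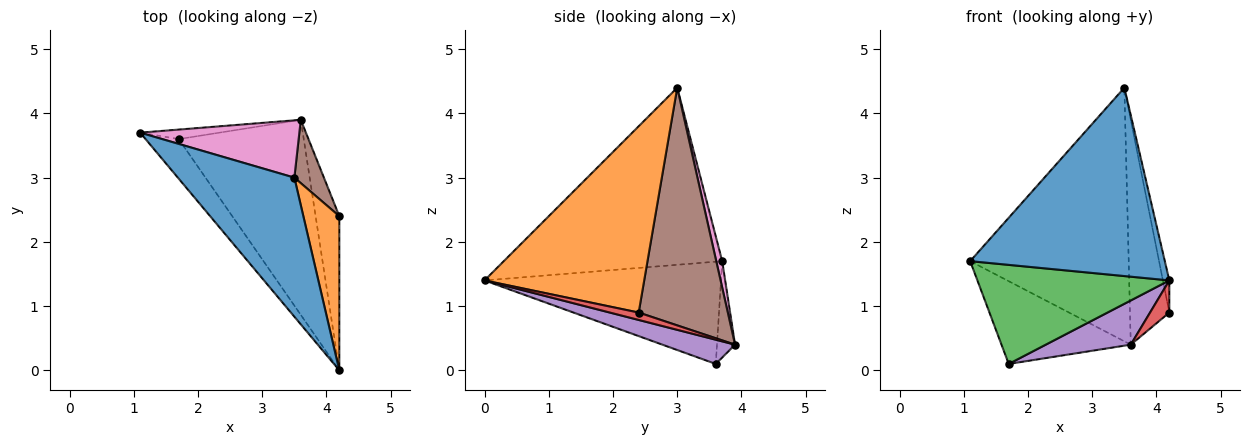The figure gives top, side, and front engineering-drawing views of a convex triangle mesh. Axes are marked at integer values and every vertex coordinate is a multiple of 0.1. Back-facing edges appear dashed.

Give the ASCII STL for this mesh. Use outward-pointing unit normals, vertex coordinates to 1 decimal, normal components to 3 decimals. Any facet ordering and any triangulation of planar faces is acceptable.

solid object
 facet normal -0.670 -0.597 0.441
  outer loop
   vertex 3.5 3.0 4.4
   vertex 1.1 3.7 1.7
   vertex 4.2 0.0 1.4
  endloop
 endfacet
 facet normal 0.981 0.039 0.189
  outer loop
   vertex 3.5 3.0 4.4
   vertex 4.2 0.0 1.4
   vertex 4.2 2.4 0.9
  endloop
 endfacet
 facet normal -0.753 -0.611 -0.244
  outer loop
   vertex 1.7 3.6 0.1
   vertex 4.2 0.0 1.4
   vertex 1.1 3.7 1.7
  endloop
 endfacet
 facet normal 0.293 -0.195 -0.936
  outer loop
   vertex 3.6 3.9 0.4
   vertex 4.2 2.4 0.9
   vertex 4.2 0.0 1.4
  endloop
 endfacet
 facet normal 0.186 -0.217 -0.958
  outer loop
   vertex 3.6 3.9 0.4
   vertex 4.2 0.0 1.4
   vertex 1.7 3.6 0.1
  endloop
 endfacet
 facet normal 0.909 0.401 0.113
  outer loop
   vertex 3.6 3.9 0.4
   vertex 3.5 3.0 4.4
   vertex 4.2 2.4 0.9
  endloop
 endfacet
 facet normal 0.037 0.975 0.220
  outer loop
   vertex 3.6 3.9 0.4
   vertex 1.1 3.7 1.7
   vertex 3.5 3.0 4.4
  endloop
 endfacet
 facet normal -0.138 0.984 -0.113
  outer loop
   vertex 3.6 3.9 0.4
   vertex 1.7 3.6 0.1
   vertex 1.1 3.7 1.7
  endloop
 endfacet
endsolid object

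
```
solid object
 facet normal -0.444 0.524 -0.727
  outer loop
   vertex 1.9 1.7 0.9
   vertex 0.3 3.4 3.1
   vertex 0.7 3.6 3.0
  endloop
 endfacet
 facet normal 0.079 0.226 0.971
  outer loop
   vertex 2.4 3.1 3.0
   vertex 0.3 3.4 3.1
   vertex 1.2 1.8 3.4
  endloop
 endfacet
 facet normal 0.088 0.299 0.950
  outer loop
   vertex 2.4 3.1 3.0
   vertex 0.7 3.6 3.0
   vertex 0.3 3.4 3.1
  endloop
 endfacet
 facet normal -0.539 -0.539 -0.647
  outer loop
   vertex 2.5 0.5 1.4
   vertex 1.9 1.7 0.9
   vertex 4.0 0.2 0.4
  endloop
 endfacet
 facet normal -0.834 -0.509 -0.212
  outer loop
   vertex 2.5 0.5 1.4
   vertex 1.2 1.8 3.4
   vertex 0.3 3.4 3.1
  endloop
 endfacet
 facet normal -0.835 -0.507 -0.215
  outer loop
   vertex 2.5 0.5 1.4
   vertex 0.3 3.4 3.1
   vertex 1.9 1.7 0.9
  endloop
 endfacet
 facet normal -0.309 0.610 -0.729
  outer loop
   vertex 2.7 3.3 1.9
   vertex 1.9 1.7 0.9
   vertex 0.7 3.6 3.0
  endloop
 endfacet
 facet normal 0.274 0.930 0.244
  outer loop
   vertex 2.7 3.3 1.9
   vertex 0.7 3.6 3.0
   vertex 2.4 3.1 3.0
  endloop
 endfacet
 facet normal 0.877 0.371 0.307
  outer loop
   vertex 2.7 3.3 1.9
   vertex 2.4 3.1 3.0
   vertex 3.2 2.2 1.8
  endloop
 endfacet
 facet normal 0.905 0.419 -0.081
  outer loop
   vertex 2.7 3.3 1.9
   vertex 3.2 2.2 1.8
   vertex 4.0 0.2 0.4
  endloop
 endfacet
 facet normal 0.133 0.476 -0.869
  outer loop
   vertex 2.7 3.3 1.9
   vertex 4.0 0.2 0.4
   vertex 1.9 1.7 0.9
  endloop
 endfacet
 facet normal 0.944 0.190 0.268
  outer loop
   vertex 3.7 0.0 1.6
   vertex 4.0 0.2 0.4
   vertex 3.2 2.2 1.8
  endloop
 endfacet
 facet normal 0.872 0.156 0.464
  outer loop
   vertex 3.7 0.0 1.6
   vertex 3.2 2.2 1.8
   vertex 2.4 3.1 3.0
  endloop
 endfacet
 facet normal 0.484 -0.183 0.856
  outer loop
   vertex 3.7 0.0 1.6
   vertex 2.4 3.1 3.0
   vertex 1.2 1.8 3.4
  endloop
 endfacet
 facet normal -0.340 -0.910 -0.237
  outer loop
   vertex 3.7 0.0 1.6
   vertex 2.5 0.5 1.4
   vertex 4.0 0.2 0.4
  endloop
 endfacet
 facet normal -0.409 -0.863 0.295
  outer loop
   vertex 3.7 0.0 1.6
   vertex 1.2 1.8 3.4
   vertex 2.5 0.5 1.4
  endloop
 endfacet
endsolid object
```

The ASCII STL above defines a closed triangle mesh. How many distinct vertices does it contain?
10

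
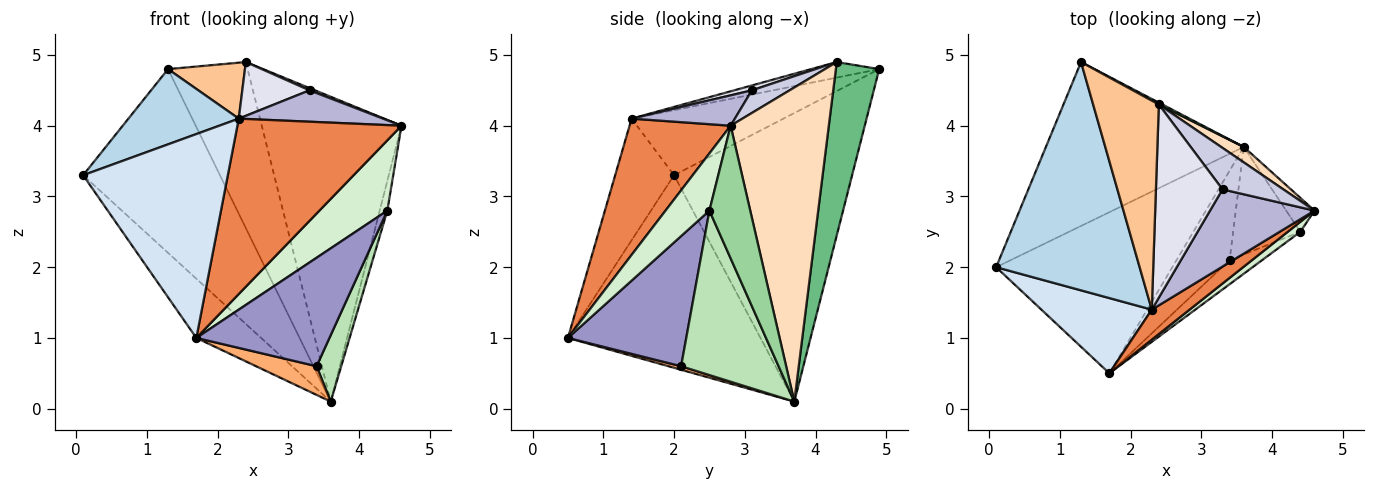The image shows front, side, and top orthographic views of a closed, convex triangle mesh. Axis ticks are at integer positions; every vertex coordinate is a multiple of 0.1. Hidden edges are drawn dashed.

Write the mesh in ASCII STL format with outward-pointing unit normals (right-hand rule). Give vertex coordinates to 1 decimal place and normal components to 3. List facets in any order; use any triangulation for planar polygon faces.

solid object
 facet normal -0.697 0.535 -0.478
  outer loop
   vertex 3.6 3.7 0.1
   vertex 0.1 2.0 3.3
   vertex 1.3 4.9 4.8
  endloop
 endfacet
 facet normal -0.716 0.241 -0.655
  outer loop
   vertex 1.7 0.5 1.0
   vertex 0.1 2.0 3.3
   vertex 3.6 3.7 0.1
  endloop
 endfacet
 facet normal -0.396 -0.287 0.872
  outer loop
   vertex 2.3 1.4 4.1
   vertex 1.3 4.9 4.8
   vertex 0.1 2.0 3.3
  endloop
 endfacet
 facet normal -0.357 -0.876 0.323
  outer loop
   vertex 2.3 1.4 4.1
   vertex 0.1 2.0 3.3
   vertex 1.7 0.5 1.0
  endloop
 endfacet
 facet normal 0.519 -0.842 0.144
  outer loop
   vertex 2.3 1.4 4.1
   vertex 1.7 0.5 1.0
   vertex 4.6 2.8 4.0
  endloop
 endfacet
 facet normal 0.063 -0.305 -0.950
  outer loop
   vertex 3.4 2.1 0.6
   vertex 1.7 0.5 1.0
   vertex 3.6 3.7 0.1
  endloop
 endfacet
 facet normal -0.223 -0.252 0.942
  outer loop
   vertex 2.4 4.3 4.9
   vertex 1.3 4.9 4.8
   vertex 2.3 1.4 4.1
  endloop
 endfacet
 facet normal 0.574 0.818 0.041
  outer loop
   vertex 2.4 4.3 4.9
   vertex 4.6 2.8 4.0
   vertex 3.6 3.7 0.1
  endloop
 endfacet
 facet normal 0.478 0.878 0.010
  outer loop
   vertex 2.4 4.3 4.9
   vertex 3.6 3.7 0.1
   vertex 1.3 4.9 4.8
  endloop
 endfacet
 facet normal 0.962 0.180 -0.205
  outer loop
   vertex 4.4 2.5 2.8
   vertex 3.6 3.7 0.1
   vertex 4.6 2.8 4.0
  endloop
 endfacet
 facet normal 0.901 -0.228 -0.368
  outer loop
   vertex 4.4 2.5 2.8
   vertex 3.4 2.1 0.6
   vertex 3.6 3.7 0.1
  endloop
 endfacet
 facet normal 0.539 -0.834 0.119
  outer loop
   vertex 4.4 2.5 2.8
   vertex 4.6 2.8 4.0
   vertex 1.7 0.5 1.0
  endloop
 endfacet
 facet normal 0.655 -0.737 -0.164
  outer loop
   vertex 4.4 2.5 2.8
   vertex 1.7 0.5 1.0
   vertex 3.4 2.1 0.6
  endloop
 endfacet
 facet normal 0.260 -0.364 0.895
  outer loop
   vertex 3.3 3.1 4.5
   vertex 2.3 1.4 4.1
   vertex 4.6 2.8 4.0
  endloop
 endfacet
 facet normal 0.348 -0.051 0.936
  outer loop
   vertex 3.3 3.1 4.5
   vertex 4.6 2.8 4.0
   vertex 2.4 4.3 4.9
  endloop
 endfacet
 facet normal 0.070 -0.268 0.961
  outer loop
   vertex 3.3 3.1 4.5
   vertex 2.4 4.3 4.9
   vertex 2.3 1.4 4.1
  endloop
 endfacet
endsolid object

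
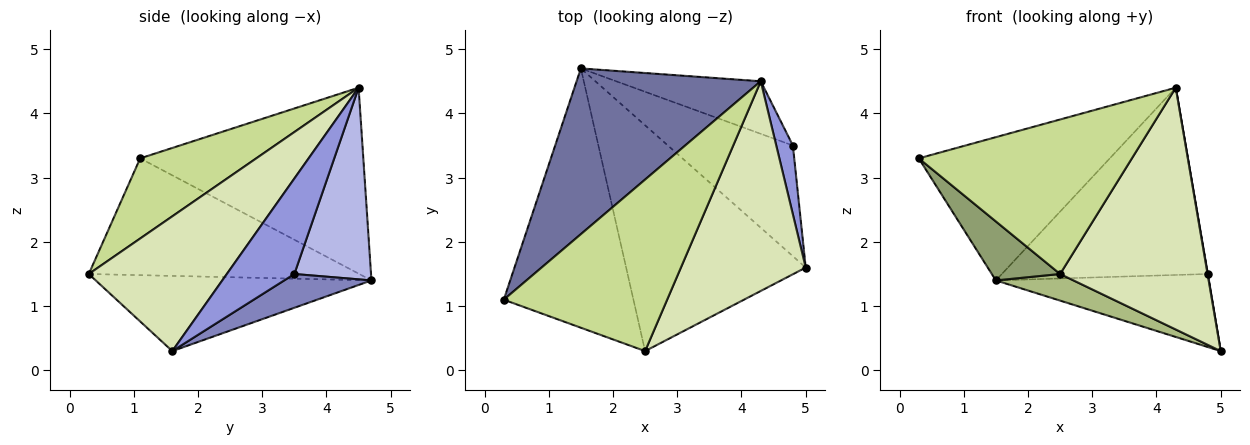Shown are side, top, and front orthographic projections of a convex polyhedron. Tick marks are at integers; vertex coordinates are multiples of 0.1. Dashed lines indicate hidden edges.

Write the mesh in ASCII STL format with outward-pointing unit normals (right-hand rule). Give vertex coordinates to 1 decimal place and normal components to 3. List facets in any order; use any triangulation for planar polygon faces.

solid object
 facet normal -0.607 0.520 0.601
  outer loop
   vertex 4.3 4.5 4.4
   vertex 1.5 4.7 1.4
   vertex 0.3 1.1 3.3
  endloop
 endfacet
 facet normal 0.220 0.537 -0.814
  outer loop
   vertex 4.8 3.5 1.5
   vertex 5.0 1.6 0.3
   vertex 1.5 4.7 1.4
  endloop
 endfacet
 facet normal 0.985 -0.005 0.171
  outer loop
   vertex 4.8 3.5 1.5
   vertex 4.3 4.5 4.4
   vertex 5.0 1.6 0.3
  endloop
 endfacet
 facet normal 0.337 0.906 -0.254
  outer loop
   vertex 4.8 3.5 1.5
   vertex 1.5 4.7 1.4
   vertex 4.3 4.5 4.4
  endloop
 endfacet
 facet normal -0.660 -0.167 -0.733
  outer loop
   vertex 2.5 0.3 1.5
   vertex 0.3 1.1 3.3
   vertex 1.5 4.7 1.4
  endloop
 endfacet
 facet normal -0.384 -0.108 -0.917
  outer loop
   vertex 2.5 0.3 1.5
   vertex 1.5 4.7 1.4
   vertex 5.0 1.6 0.3
  endloop
 endfacet
 facet normal 0.343 -0.629 0.698
  outer loop
   vertex 2.5 0.3 1.5
   vertex 4.3 4.5 4.4
   vertex 0.3 1.1 3.3
  endloop
 endfacet
 facet normal 0.577 -0.617 0.535
  outer loop
   vertex 2.5 0.3 1.5
   vertex 5.0 1.6 0.3
   vertex 4.3 4.5 4.4
  endloop
 endfacet
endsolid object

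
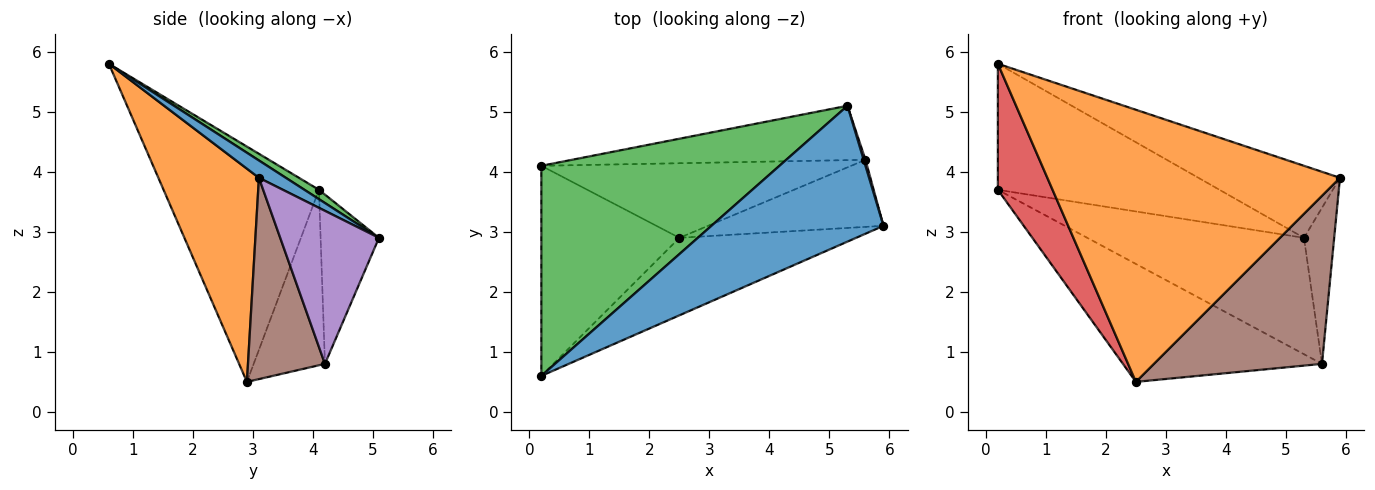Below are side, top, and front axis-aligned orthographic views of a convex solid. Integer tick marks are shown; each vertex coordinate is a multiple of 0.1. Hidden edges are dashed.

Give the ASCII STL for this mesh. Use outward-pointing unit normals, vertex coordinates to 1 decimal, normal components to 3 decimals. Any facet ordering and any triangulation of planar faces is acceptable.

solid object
 facet normal 0.089 0.467 0.880
  outer loop
   vertex 5.3 5.1 2.9
   vertex 0.2 0.6 5.8
   vertex 5.9 3.1 3.9
  endloop
 endfacet
 facet normal 0.314 -0.913 -0.260
  outer loop
   vertex 2.5 2.9 0.5
   vertex 5.9 3.1 3.9
   vertex 0.2 0.6 5.8
  endloop
 endfacet
 facet normal 0.034 0.514 0.857
  outer loop
   vertex 0.2 4.1 3.7
   vertex 0.2 0.6 5.8
   vertex 5.3 5.1 2.9
  endloop
 endfacet
 facet normal -0.825 -0.291 -0.484
  outer loop
   vertex 0.2 4.1 3.7
   vertex 2.5 2.9 0.5
   vertex 0.2 0.6 5.8
  endloop
 endfacet
 facet normal 0.956 0.292 0.011
  outer loop
   vertex 5.6 4.2 0.8
   vertex 5.3 5.1 2.9
   vertex 5.9 3.1 3.9
  endloop
 endfacet
 facet normal 0.391 -0.855 -0.341
  outer loop
   vertex 5.6 4.2 0.8
   vertex 5.9 3.1 3.9
   vertex 2.5 2.9 0.5
  endloop
 endfacet
 facet normal -0.237 0.880 -0.411
  outer loop
   vertex 5.6 4.2 0.8
   vertex 0.2 4.1 3.7
   vertex 5.3 5.1 2.9
  endloop
 endfacet
 facet normal -0.290 0.809 -0.512
  outer loop
   vertex 5.6 4.2 0.8
   vertex 2.5 2.9 0.5
   vertex 0.2 4.1 3.7
  endloop
 endfacet
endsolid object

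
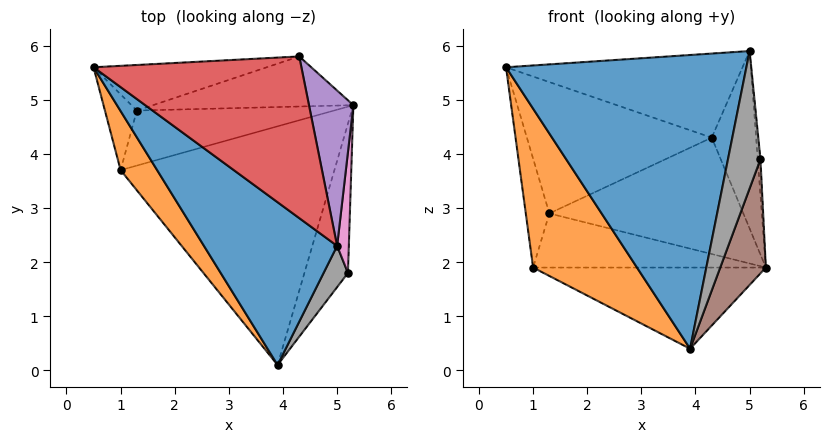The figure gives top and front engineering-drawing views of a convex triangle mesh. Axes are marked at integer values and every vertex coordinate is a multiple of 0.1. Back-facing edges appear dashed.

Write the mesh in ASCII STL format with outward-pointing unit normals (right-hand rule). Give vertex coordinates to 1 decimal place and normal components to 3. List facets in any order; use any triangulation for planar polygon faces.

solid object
 facet normal -0.559 -0.725 0.402
  outer loop
   vertex 5.0 2.3 5.9
   vertex 0.5 5.6 5.6
   vertex 3.9 0.1 0.4
  endloop
 endfacet
 facet normal -0.701 -0.668 0.248
  outer loop
   vertex 1.0 3.7 1.9
   vertex 3.9 0.1 0.4
   vertex 0.5 5.6 5.6
  endloop
 endfacet
 facet normal -0.090 0.321 -0.943
  outer loop
   vertex 1.0 3.7 1.9
   vertex 5.3 4.9 1.9
   vertex 3.9 0.1 0.4
  endloop
 endfacet
 facet normal 0.269 0.444 0.854
  outer loop
   vertex 4.3 5.8 4.3
   vertex 0.5 5.6 5.6
   vertex 5.0 2.3 5.9
  endloop
 endfacet
 facet normal 0.914 0.305 0.267
  outer loop
   vertex 4.3 5.8 4.3
   vertex 5.0 2.3 5.9
   vertex 5.3 4.9 1.9
  endloop
 endfacet
 facet normal 0.947 -0.196 -0.256
  outer loop
   vertex 5.2 1.8 3.9
   vertex 3.9 0.1 0.4
   vertex 5.3 4.9 1.9
  endloop
 endfacet
 facet normal 0.995 0.028 0.093
  outer loop
   vertex 5.2 1.8 3.9
   vertex 5.3 4.9 1.9
   vertex 5.0 2.3 5.9
  endloop
 endfacet
 facet normal 0.432 -0.864 0.259
  outer loop
   vertex 5.2 1.8 3.9
   vertex 5.0 2.3 5.9
   vertex 3.9 0.1 0.4
  endloop
 endfacet
 facet normal -0.742 0.550 -0.383
  outer loop
   vertex 1.3 4.8 2.9
   vertex 1.0 3.7 1.9
   vertex 0.5 5.6 5.6
  endloop
 endfacet
 facet normal -0.192 0.688 -0.700
  outer loop
   vertex 1.3 4.8 2.9
   vertex 5.3 4.9 1.9
   vertex 1.0 3.7 1.9
  endloop
 endfacet
 facet normal -0.160 0.933 -0.324
  outer loop
   vertex 1.3 4.8 2.9
   vertex 0.5 5.6 5.6
   vertex 4.3 5.8 4.3
  endloop
 endfacet
 facet normal -0.121 0.912 -0.392
  outer loop
   vertex 1.3 4.8 2.9
   vertex 4.3 5.8 4.3
   vertex 5.3 4.9 1.9
  endloop
 endfacet
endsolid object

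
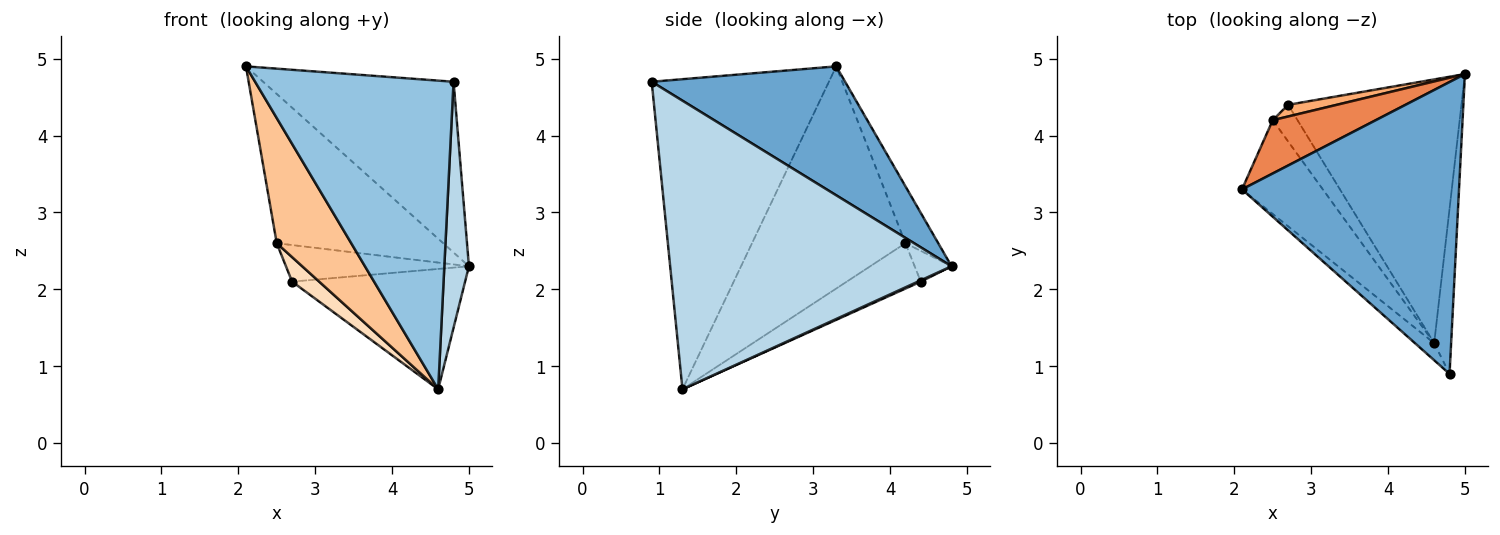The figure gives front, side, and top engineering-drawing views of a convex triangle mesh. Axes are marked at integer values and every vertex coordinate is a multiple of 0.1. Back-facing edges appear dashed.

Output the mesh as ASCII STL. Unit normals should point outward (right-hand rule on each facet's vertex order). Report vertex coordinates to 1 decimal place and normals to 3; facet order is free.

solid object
 facet normal 0.456 0.449 0.768
  outer loop
   vertex 4.8 0.9 4.7
   vertex 5.0 4.8 2.3
   vertex 2.1 3.3 4.9
  endloop
 endfacet
 facet normal -0.666 -0.745 -0.041
  outer loop
   vertex 4.6 1.3 0.7
   vertex 4.8 0.9 4.7
   vertex 2.1 3.3 4.9
  endloop
 endfacet
 facet normal 0.994 -0.087 -0.058
  outer loop
   vertex 4.6 1.3 0.7
   vertex 5.0 4.8 2.3
   vertex 4.8 0.9 4.7
  endloop
 endfacet
 facet normal 0.007 0.415 -0.910
  outer loop
   vertex 2.7 4.4 2.1
   vertex 5.0 4.8 2.3
   vertex 4.6 1.3 0.7
  endloop
 endfacet
 facet normal -0.183 0.926 0.331
  outer loop
   vertex 2.5 4.2 2.6
   vertex 2.1 3.3 4.9
   vertex 5.0 4.8 2.3
  endloop
 endfacet
 facet normal -0.189 0.936 0.299
  outer loop
   vertex 2.5 4.2 2.6
   vertex 5.0 4.8 2.3
   vertex 2.7 4.4 2.1
  endloop
 endfacet
 facet normal -0.855 -0.415 -0.311
  outer loop
   vertex 2.5 4.2 2.6
   vertex 4.6 1.3 0.7
   vertex 2.1 3.3 4.9
  endloop
 endfacet
 facet normal -0.835 -0.306 -0.457
  outer loop
   vertex 2.5 4.2 2.6
   vertex 2.7 4.4 2.1
   vertex 4.6 1.3 0.7
  endloop
 endfacet
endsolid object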